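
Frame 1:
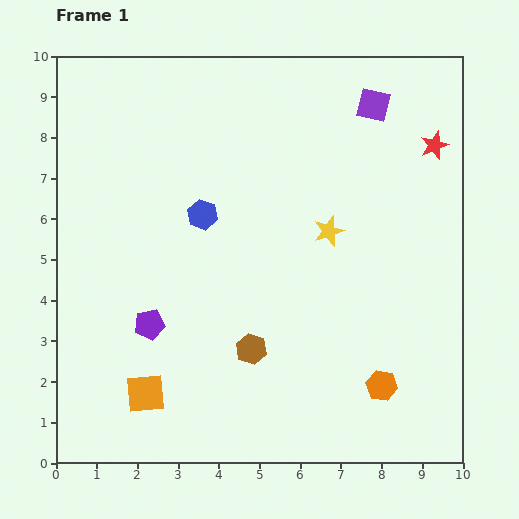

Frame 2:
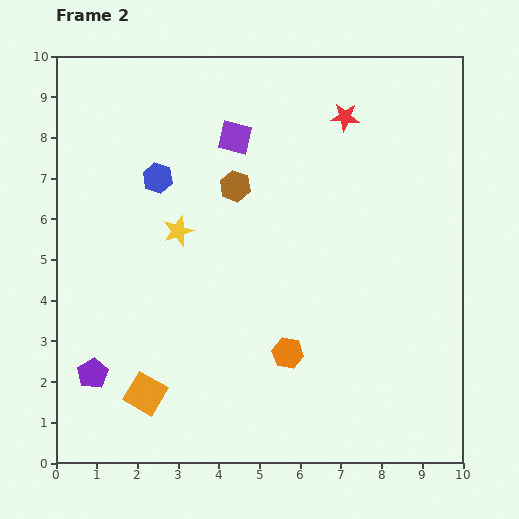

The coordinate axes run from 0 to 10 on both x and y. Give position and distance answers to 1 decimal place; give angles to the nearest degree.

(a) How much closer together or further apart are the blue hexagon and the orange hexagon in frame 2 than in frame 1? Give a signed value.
-0.7

Distance in frame 1: 6.1. Distance in frame 2: 5.4.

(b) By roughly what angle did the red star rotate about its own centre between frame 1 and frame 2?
25° clockwise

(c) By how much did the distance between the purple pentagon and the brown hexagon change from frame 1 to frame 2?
+3.2

Distance in frame 1: 2.6. Distance in frame 2: 5.8.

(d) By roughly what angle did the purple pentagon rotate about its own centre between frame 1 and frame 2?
20° counter-clockwise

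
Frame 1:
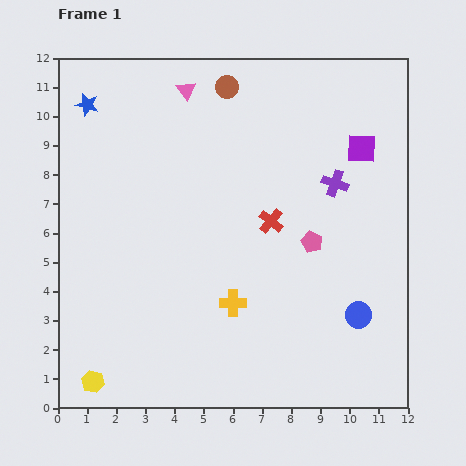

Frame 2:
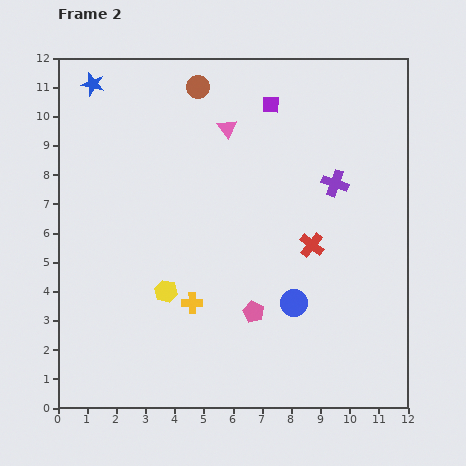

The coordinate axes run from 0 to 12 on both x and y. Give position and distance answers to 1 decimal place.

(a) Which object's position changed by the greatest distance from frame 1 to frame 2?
the yellow hexagon

(moved 4.0; next 3.4)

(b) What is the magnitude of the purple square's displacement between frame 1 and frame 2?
3.4

The purple square moved from (10.4, 8.9) to (7.3, 10.4), a distance of √(3.1² + 1.5²) ≈ 3.4.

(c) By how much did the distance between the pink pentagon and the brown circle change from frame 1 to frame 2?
+1.9

Distance in frame 1: 6.0. Distance in frame 2: 7.9.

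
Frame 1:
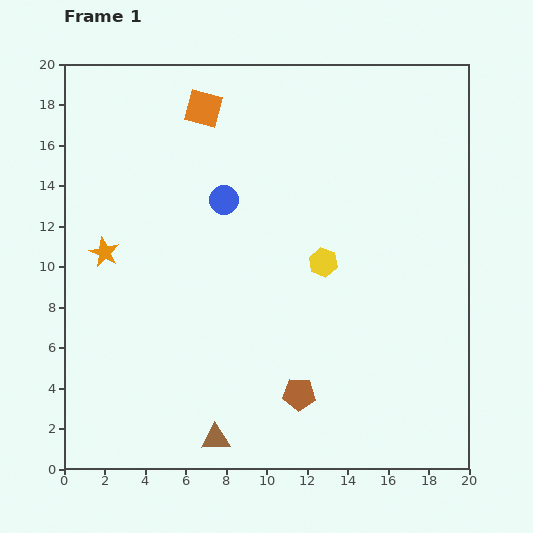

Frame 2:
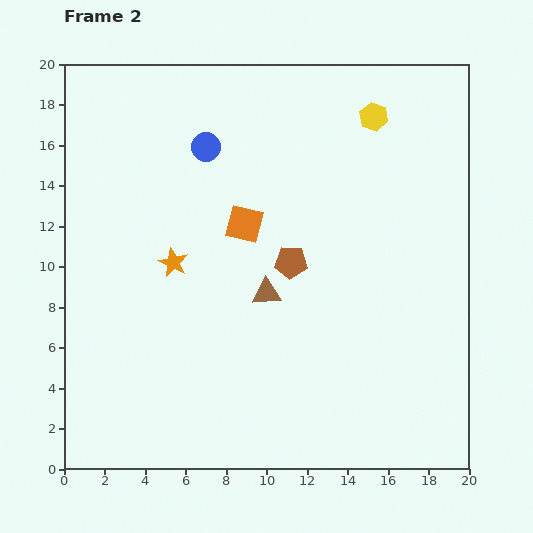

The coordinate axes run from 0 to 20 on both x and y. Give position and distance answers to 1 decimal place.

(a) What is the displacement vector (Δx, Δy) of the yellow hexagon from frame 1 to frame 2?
(2.5, 7.2)

The yellow hexagon was at (12.8, 10.2) in frame 1 and (15.3, 17.4) in frame 2.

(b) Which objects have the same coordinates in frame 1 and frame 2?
none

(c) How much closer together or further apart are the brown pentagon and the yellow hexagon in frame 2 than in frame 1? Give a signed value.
+1.7

Distance in frame 1: 6.6. Distance in frame 2: 8.3.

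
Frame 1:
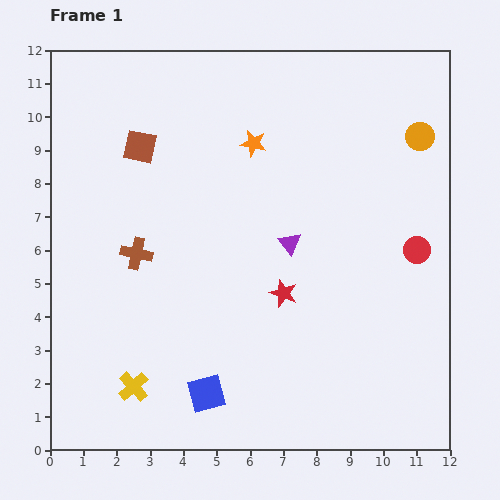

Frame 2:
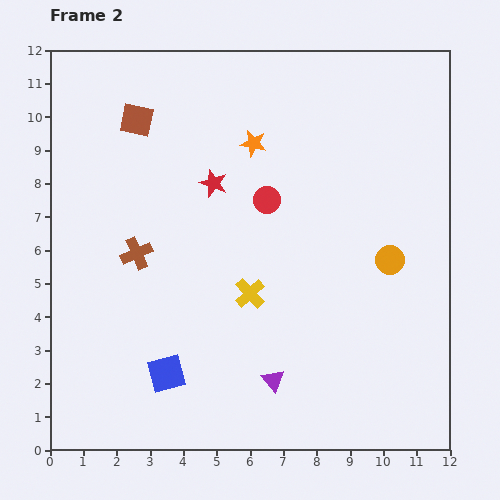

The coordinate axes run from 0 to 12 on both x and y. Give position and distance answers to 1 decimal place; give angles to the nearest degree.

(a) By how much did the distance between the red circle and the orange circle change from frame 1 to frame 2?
+0.7

Distance in frame 1: 3.4. Distance in frame 2: 4.1.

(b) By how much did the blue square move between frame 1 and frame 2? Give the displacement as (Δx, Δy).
(-1.2, 0.6)

The blue square was at (4.7, 1.7) in frame 1 and (3.5, 2.3) in frame 2.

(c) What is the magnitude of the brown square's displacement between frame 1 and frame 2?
0.8

The brown square moved from (2.7, 9.1) to (2.6, 9.9), a distance of √(0.1² + 0.8²) ≈ 0.8.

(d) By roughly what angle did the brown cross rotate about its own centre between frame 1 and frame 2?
36° counter-clockwise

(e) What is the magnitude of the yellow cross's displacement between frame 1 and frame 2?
4.5

The yellow cross moved from (2.5, 1.9) to (6.0, 4.7), a distance of √(3.5² + 2.8²) ≈ 4.5.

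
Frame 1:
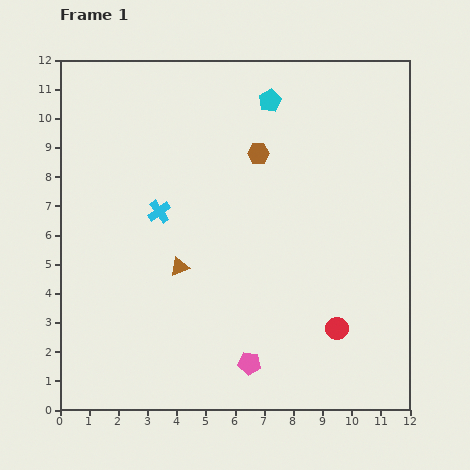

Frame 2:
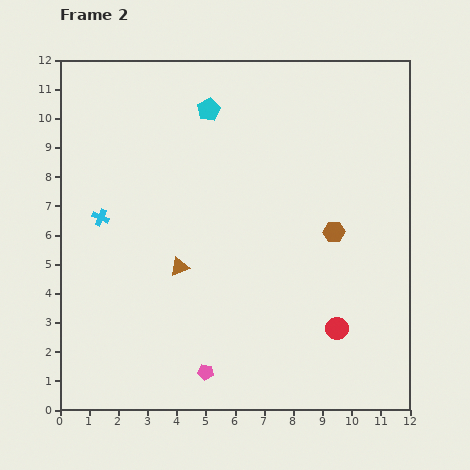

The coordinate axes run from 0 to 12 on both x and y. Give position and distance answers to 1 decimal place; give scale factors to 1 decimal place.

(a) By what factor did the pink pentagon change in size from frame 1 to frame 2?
0.7×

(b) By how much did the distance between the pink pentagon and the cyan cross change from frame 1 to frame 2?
+0.3

Distance in frame 1: 6.1. Distance in frame 2: 6.4.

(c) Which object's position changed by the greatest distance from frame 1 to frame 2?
the brown hexagon

(moved 3.7; next 2.1)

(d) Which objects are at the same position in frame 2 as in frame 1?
the red circle, the brown triangle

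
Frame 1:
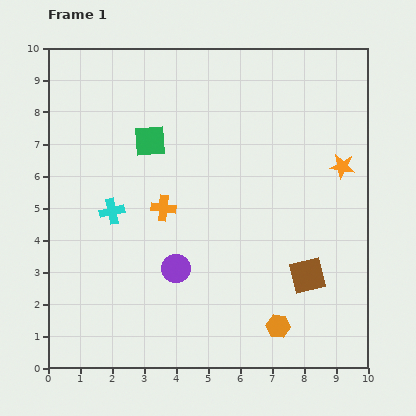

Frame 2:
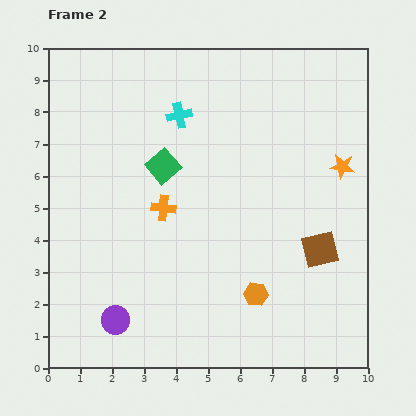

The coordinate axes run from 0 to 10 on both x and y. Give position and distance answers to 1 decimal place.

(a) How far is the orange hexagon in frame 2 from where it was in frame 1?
1.2

The orange hexagon moved from (7.2, 1.3) to (6.5, 2.3), a distance of √(0.7² + 1.0²) ≈ 1.2.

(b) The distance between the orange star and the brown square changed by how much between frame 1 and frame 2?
-0.9

Distance in frame 1: 3.6. Distance in frame 2: 2.7.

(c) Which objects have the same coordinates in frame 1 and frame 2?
the orange cross, the orange star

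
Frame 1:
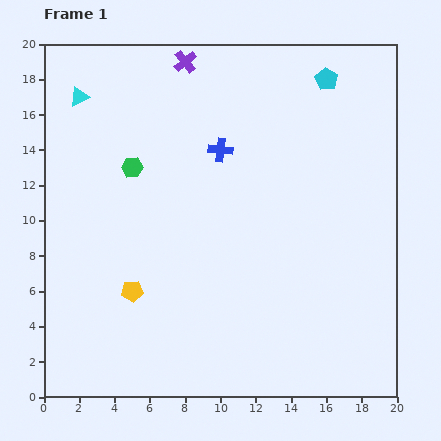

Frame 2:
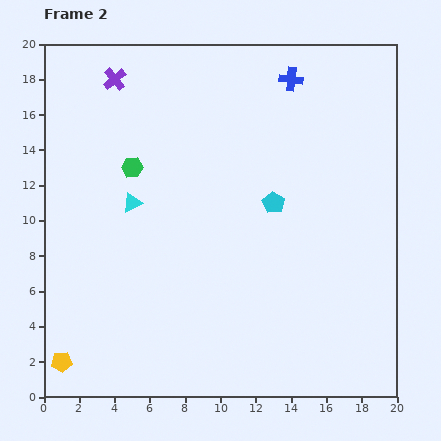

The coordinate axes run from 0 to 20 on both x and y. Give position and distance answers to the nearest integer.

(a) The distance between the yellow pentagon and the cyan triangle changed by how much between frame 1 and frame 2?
-1

Distance in frame 1: 11. Distance in frame 2: 10.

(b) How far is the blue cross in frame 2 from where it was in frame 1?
6

The blue cross moved from (10, 14) to (14, 18), a distance of √(4² + 4²) ≈ 6.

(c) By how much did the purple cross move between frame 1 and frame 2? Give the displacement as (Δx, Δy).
(-4, -1)

The purple cross was at (8, 19) in frame 1 and (4, 18) in frame 2.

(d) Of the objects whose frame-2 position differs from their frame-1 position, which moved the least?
the purple cross

(moved 4)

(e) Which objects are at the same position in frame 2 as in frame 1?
the green hexagon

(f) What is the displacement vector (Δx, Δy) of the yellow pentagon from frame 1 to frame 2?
(-4, -4)

The yellow pentagon was at (5, 6) in frame 1 and (1, 2) in frame 2.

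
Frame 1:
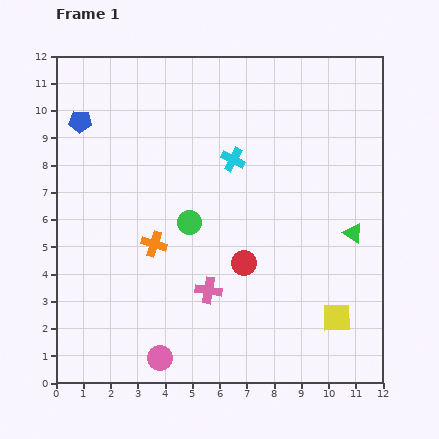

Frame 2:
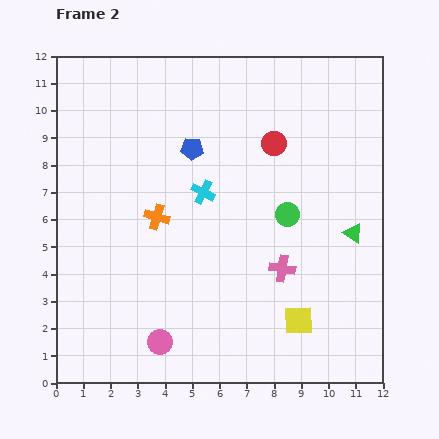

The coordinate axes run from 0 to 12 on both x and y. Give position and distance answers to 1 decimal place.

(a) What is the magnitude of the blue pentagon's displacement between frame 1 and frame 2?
4.2

The blue pentagon moved from (0.9, 9.6) to (5.0, 8.6), a distance of √(4.1² + 1.0²) ≈ 4.2.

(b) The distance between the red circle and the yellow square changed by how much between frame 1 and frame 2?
+2.7

Distance in frame 1: 3.9. Distance in frame 2: 6.6.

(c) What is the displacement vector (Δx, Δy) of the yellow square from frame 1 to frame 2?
(-1.4, -0.1)

The yellow square was at (10.3, 2.4) in frame 1 and (8.9, 2.3) in frame 2.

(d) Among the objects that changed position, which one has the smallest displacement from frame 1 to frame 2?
the pink circle

(moved 0.6)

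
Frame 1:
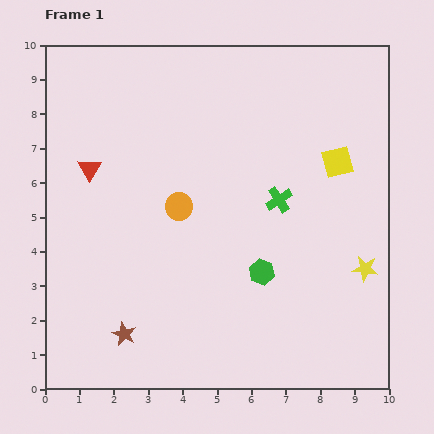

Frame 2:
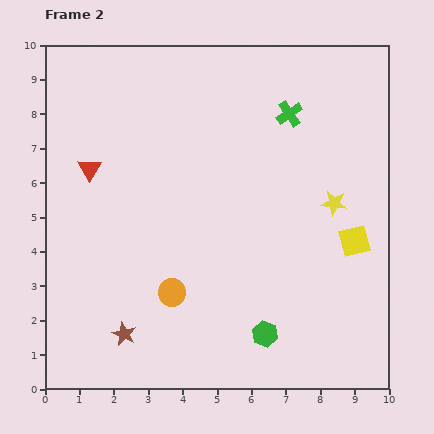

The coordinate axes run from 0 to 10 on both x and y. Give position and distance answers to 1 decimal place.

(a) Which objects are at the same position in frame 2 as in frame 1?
the brown star, the red triangle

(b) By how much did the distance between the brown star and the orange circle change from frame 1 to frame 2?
-2.2

Distance in frame 1: 4.0. Distance in frame 2: 1.8.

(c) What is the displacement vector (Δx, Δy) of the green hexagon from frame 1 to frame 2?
(0.1, -1.8)

The green hexagon was at (6.3, 3.4) in frame 1 and (6.4, 1.6) in frame 2.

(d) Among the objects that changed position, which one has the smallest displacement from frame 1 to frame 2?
the green hexagon

(moved 1.8)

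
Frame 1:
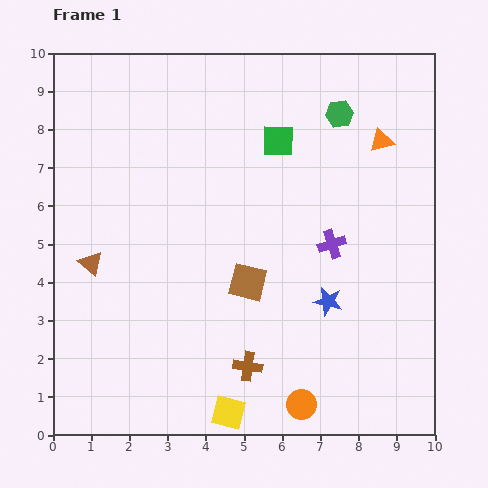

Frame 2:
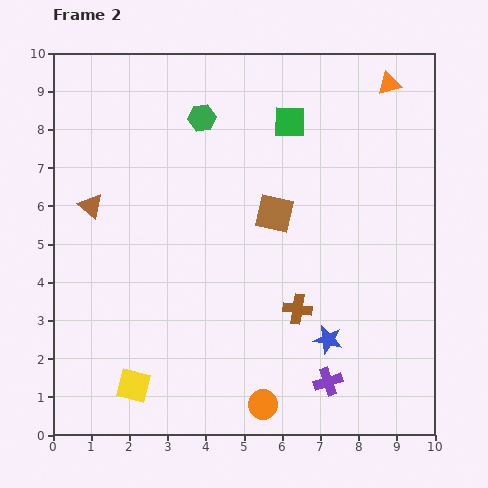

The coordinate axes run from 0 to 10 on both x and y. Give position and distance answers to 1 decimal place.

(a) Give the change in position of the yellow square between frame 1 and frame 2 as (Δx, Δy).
(-2.5, 0.7)

The yellow square was at (4.6, 0.6) in frame 1 and (2.1, 1.3) in frame 2.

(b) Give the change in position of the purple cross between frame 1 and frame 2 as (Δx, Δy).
(-0.1, -3.6)

The purple cross was at (7.3, 5.0) in frame 1 and (7.2, 1.4) in frame 2.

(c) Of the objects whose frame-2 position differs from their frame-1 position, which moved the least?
the green square

(moved 0.6)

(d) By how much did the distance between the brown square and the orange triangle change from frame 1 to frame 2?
-0.6

Distance in frame 1: 5.1. Distance in frame 2: 4.5.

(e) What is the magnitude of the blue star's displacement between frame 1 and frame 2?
1.0

The blue star moved from (7.2, 3.5) to (7.2, 2.5), a distance of √(0.0² + 1.0²) ≈ 1.0.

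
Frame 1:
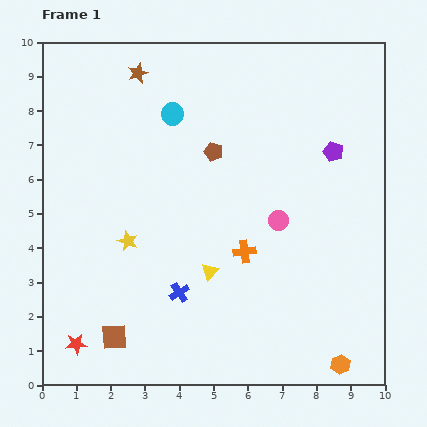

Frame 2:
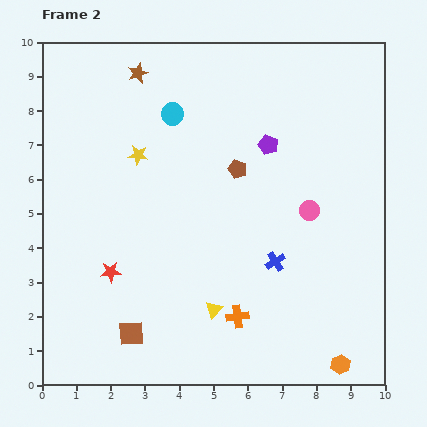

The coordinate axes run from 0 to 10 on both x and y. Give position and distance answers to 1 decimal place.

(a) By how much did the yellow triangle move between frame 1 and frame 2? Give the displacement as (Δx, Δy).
(0.1, -1.1)

The yellow triangle was at (4.9, 3.3) in frame 1 and (5.0, 2.2) in frame 2.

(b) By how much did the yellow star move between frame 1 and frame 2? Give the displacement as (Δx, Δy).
(0.3, 2.5)

The yellow star was at (2.5, 4.2) in frame 1 and (2.8, 6.7) in frame 2.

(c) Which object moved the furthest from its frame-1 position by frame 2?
the blue cross

(moved 2.9; next 2.5)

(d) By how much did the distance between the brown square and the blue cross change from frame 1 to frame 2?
+2.4

Distance in frame 1: 2.3. Distance in frame 2: 4.7.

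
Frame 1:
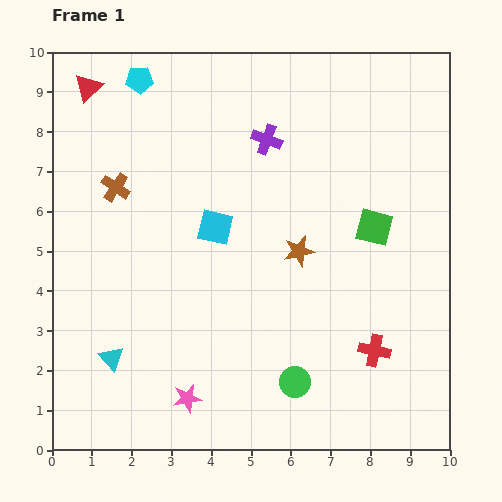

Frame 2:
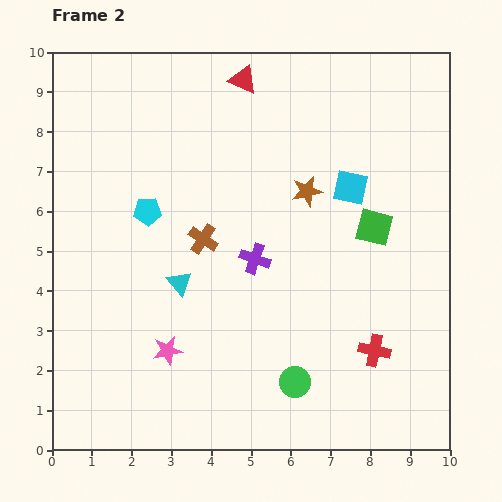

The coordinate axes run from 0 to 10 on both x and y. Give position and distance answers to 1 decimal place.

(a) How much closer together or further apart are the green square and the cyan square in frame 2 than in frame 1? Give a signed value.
-2.8

Distance in frame 1: 4.0. Distance in frame 2: 1.2.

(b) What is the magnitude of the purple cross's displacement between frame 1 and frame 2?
3.0

The purple cross moved from (5.4, 7.8) to (5.1, 4.8), a distance of √(0.3² + 3.0²) ≈ 3.0.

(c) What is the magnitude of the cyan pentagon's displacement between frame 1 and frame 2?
3.3

The cyan pentagon moved from (2.2, 9.3) to (2.4, 6.0), a distance of √(0.2² + 3.3²) ≈ 3.3.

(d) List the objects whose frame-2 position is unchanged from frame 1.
the red cross, the green circle, the green square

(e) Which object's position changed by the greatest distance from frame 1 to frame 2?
the red triangle

(moved 3.9; next 3.5)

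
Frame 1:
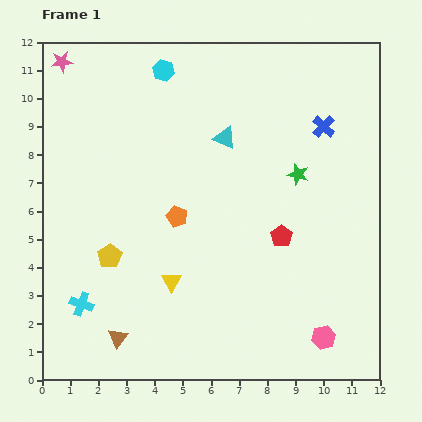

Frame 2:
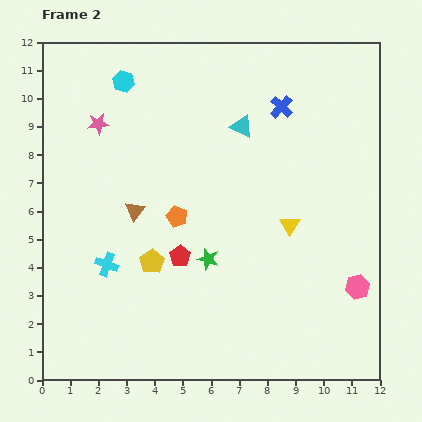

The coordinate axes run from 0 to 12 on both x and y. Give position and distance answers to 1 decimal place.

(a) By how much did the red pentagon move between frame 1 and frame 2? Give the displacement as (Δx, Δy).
(-3.6, -0.7)

The red pentagon was at (8.5, 5.1) in frame 1 and (4.9, 4.4) in frame 2.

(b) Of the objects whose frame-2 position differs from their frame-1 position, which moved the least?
the cyan triangle

(moved 0.7)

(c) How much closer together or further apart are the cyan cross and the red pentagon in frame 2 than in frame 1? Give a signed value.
-4.9

Distance in frame 1: 7.5. Distance in frame 2: 2.6.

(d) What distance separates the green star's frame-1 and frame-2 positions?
4.4

The green star moved from (9.1, 7.3) to (5.9, 4.3), a distance of √(3.2² + 3.0²) ≈ 4.4.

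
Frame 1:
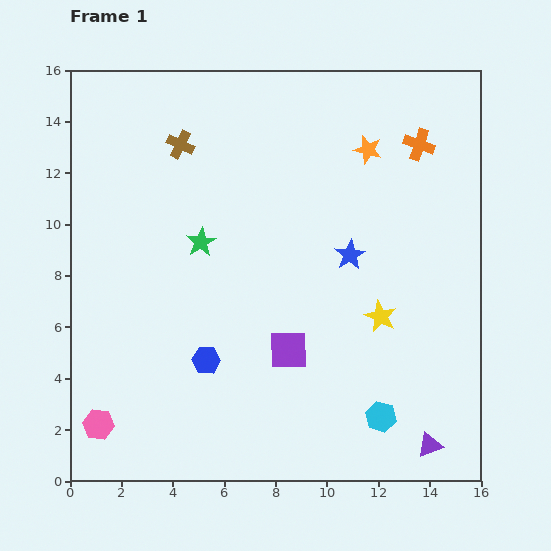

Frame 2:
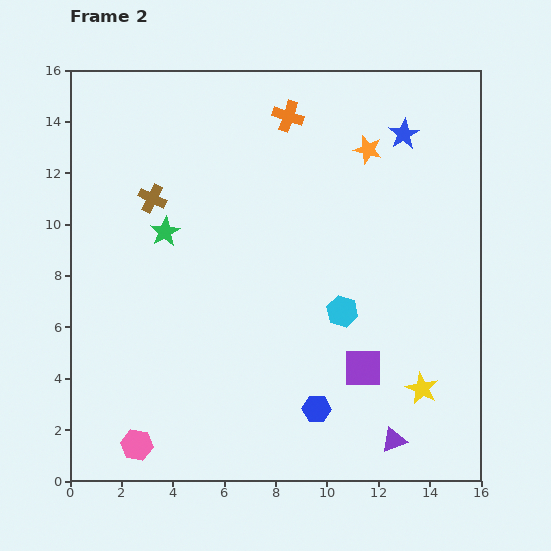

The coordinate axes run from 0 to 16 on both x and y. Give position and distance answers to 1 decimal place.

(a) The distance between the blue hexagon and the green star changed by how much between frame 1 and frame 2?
+4.5

Distance in frame 1: 4.6. Distance in frame 2: 9.1.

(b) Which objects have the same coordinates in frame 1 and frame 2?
the orange star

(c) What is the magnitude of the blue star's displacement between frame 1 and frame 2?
5.1

The blue star moved from (10.9, 8.8) to (13.0, 13.5), a distance of √(2.1² + 4.7²) ≈ 5.1.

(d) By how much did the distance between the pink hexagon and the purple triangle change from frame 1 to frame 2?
-2.9

Distance in frame 1: 12.9. Distance in frame 2: 10.0.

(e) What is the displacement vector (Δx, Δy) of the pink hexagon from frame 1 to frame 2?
(1.5, -0.8)

The pink hexagon was at (1.1, 2.2) in frame 1 and (2.6, 1.4) in frame 2.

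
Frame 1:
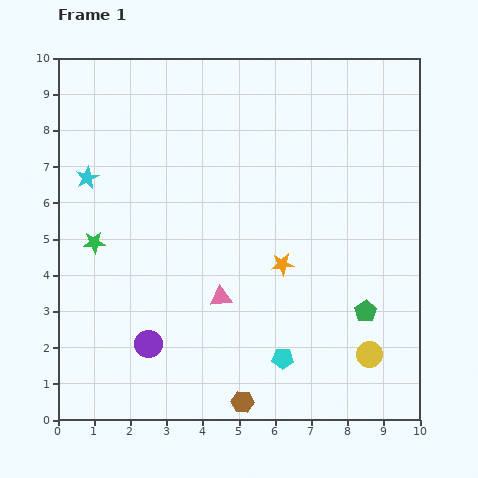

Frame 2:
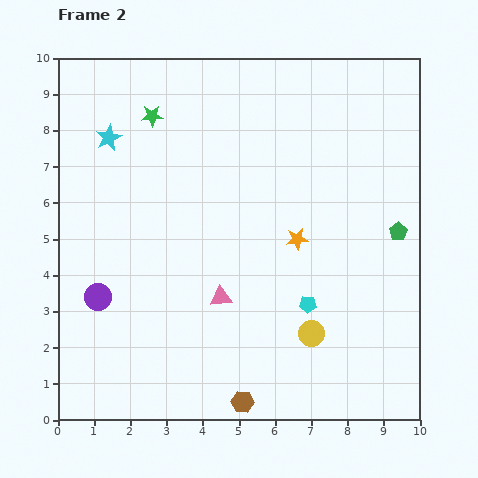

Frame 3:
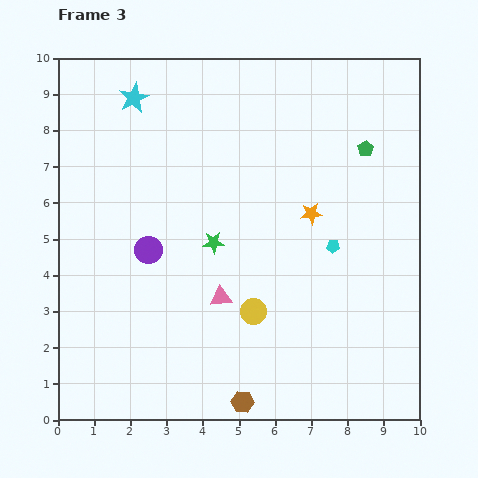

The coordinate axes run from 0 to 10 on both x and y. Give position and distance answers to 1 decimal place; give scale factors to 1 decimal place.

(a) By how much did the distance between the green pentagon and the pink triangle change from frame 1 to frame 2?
+1.2

Distance in frame 1: 4.0. Distance in frame 2: 5.2.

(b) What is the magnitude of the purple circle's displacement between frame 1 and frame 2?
1.9

The purple circle moved from (2.5, 2.1) to (1.1, 3.4), a distance of √(1.4² + 1.3²) ≈ 1.9.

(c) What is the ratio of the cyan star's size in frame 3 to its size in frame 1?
1.3×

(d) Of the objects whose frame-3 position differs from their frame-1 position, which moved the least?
the orange star

(moved 1.6)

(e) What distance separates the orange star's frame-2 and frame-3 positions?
0.8

The orange star moved from (6.6, 5.0) to (7.0, 5.7), a distance of √(0.4² + 0.7²) ≈ 0.8.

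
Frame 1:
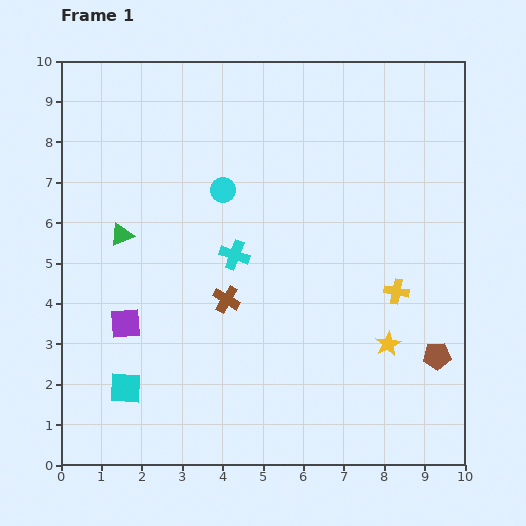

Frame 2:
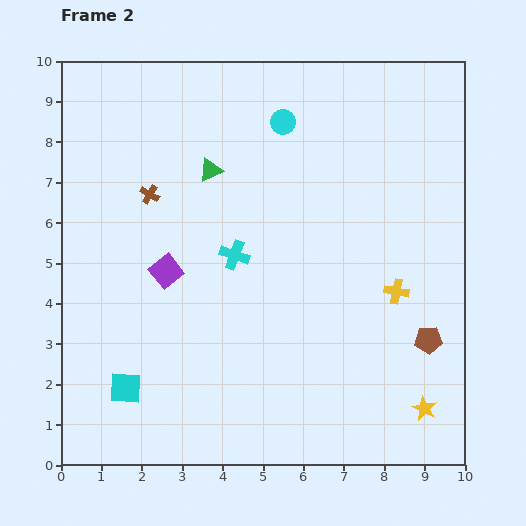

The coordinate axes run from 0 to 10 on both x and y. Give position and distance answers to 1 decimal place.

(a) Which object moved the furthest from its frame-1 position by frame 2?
the brown cross

(moved 3.2; next 2.7)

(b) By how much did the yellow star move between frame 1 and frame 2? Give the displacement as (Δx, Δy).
(0.9, -1.6)

The yellow star was at (8.1, 3.0) in frame 1 and (9.0, 1.4) in frame 2.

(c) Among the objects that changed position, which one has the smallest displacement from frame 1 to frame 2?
the brown pentagon

(moved 0.4)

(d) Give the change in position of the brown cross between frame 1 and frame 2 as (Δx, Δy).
(-1.9, 2.6)

The brown cross was at (4.1, 4.1) in frame 1 and (2.2, 6.7) in frame 2.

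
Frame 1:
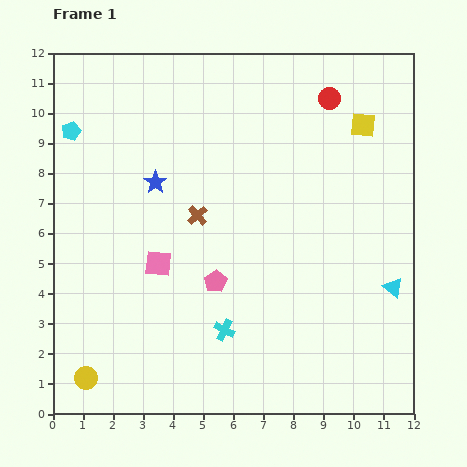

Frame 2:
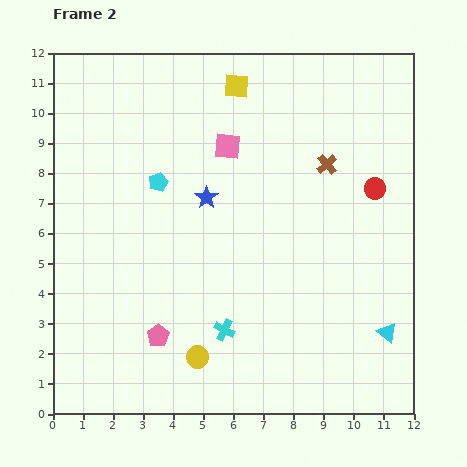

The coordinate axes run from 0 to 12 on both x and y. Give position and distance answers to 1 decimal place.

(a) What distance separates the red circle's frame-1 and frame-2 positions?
3.4

The red circle moved from (9.2, 10.5) to (10.7, 7.5), a distance of √(1.5² + 3.0²) ≈ 3.4.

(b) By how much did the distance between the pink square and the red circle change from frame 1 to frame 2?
-2.8

Distance in frame 1: 7.9. Distance in frame 2: 5.1.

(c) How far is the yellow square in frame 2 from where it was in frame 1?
4.4

The yellow square moved from (10.3, 9.6) to (6.1, 10.9), a distance of √(4.2² + 1.3²) ≈ 4.4.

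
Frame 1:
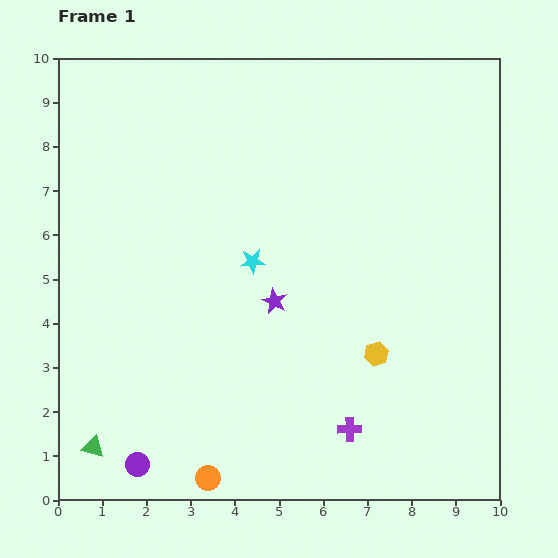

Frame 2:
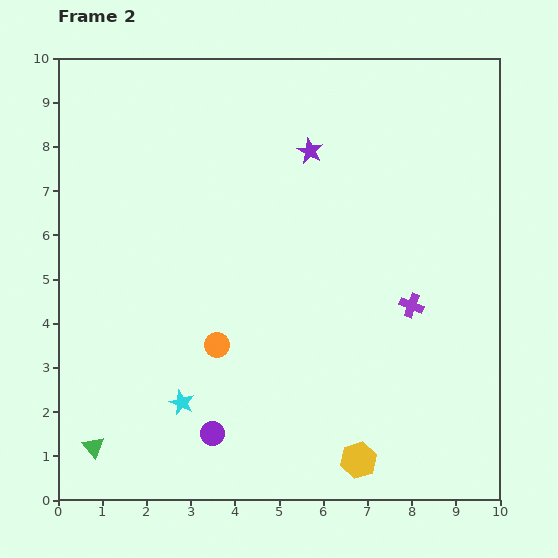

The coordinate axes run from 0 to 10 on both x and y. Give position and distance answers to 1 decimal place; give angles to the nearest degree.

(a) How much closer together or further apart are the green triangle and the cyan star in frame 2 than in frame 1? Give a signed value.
-3.3

Distance in frame 1: 5.5. Distance in frame 2: 2.2.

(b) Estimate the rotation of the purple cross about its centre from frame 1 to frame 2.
20° clockwise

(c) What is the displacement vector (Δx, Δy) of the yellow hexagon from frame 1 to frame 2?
(-0.4, -2.4)

The yellow hexagon was at (7.2, 3.3) in frame 1 and (6.8, 0.9) in frame 2.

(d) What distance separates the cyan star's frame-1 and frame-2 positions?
3.6

The cyan star moved from (4.4, 5.4) to (2.8, 2.2), a distance of √(1.6² + 3.2²) ≈ 3.6.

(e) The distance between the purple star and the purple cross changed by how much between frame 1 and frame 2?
+0.8

Distance in frame 1: 3.4. Distance in frame 2: 4.2.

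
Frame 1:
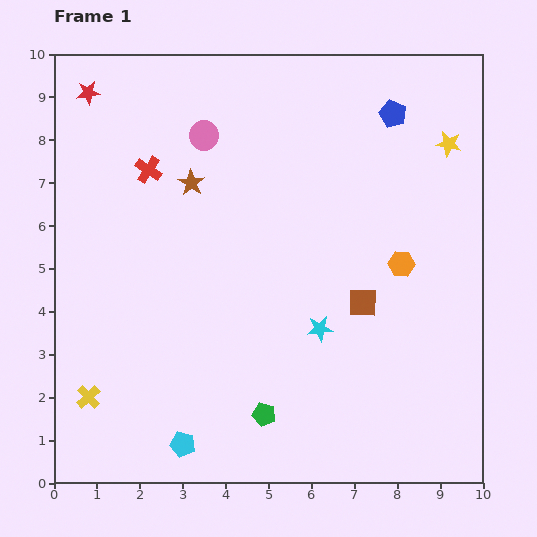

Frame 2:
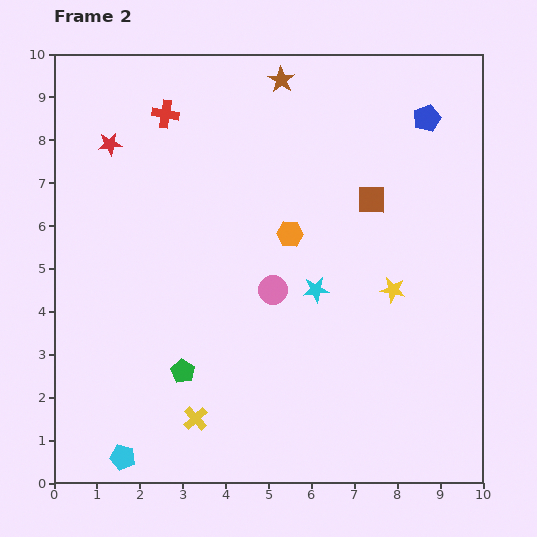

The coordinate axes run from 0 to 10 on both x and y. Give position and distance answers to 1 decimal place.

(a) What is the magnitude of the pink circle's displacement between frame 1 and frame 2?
3.9

The pink circle moved from (3.5, 8.1) to (5.1, 4.5), a distance of √(1.6² + 3.6²) ≈ 3.9.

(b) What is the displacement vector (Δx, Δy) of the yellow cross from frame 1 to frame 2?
(2.5, -0.5)

The yellow cross was at (0.8, 2.0) in frame 1 and (3.3, 1.5) in frame 2.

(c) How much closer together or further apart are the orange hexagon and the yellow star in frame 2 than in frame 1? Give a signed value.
-0.3

Distance in frame 1: 3.0. Distance in frame 2: 2.7.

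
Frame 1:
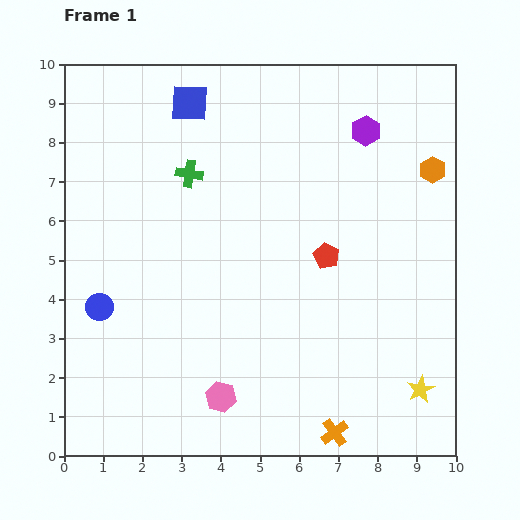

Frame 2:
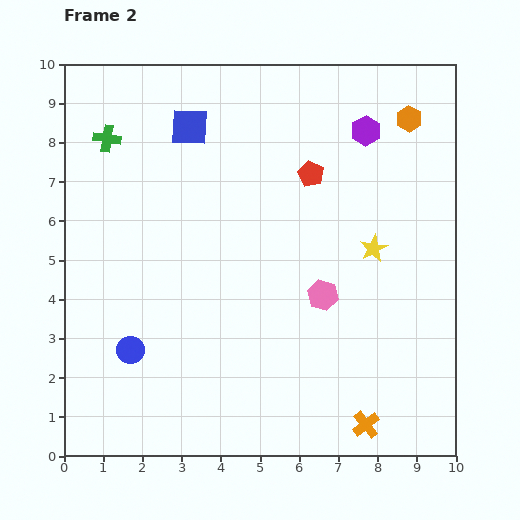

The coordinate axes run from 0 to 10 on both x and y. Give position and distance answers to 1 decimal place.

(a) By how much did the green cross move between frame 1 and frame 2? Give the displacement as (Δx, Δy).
(-2.1, 0.9)

The green cross was at (3.2, 7.2) in frame 1 and (1.1, 8.1) in frame 2.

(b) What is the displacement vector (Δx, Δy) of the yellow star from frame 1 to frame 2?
(-1.2, 3.6)

The yellow star was at (9.1, 1.7) in frame 1 and (7.9, 5.3) in frame 2.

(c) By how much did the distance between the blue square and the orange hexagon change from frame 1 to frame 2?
-0.8

Distance in frame 1: 6.4. Distance in frame 2: 5.6.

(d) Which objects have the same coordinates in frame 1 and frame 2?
the purple hexagon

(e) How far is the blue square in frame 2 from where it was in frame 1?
0.6

The blue square moved from (3.2, 9.0) to (3.2, 8.4), a distance of √(0.0² + 0.6²) ≈ 0.6.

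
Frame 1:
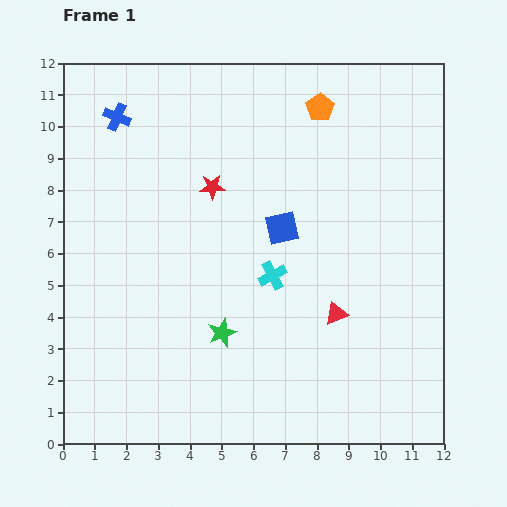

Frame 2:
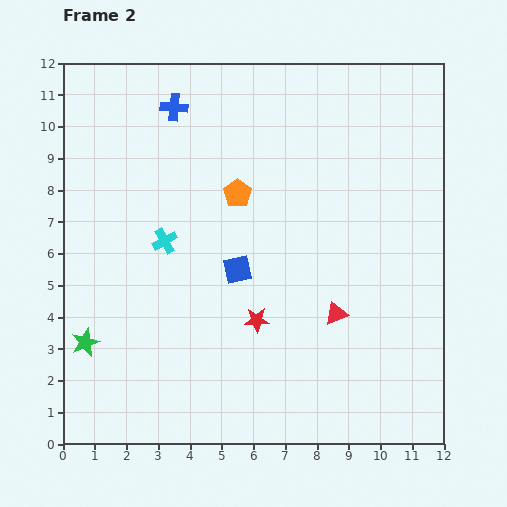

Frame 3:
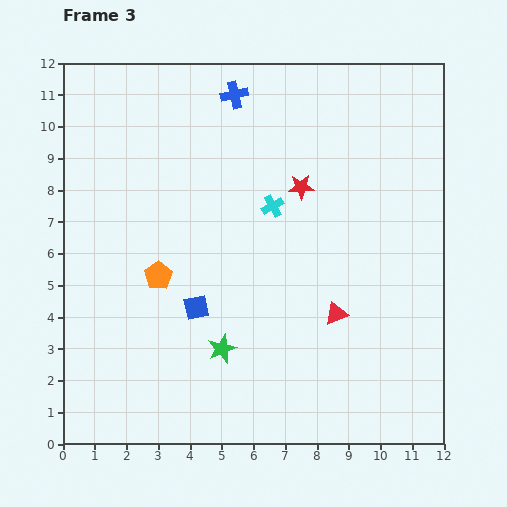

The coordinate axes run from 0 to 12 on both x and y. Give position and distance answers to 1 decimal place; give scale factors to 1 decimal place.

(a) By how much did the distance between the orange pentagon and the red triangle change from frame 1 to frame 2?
-1.6

Distance in frame 1: 6.5. Distance in frame 2: 4.9.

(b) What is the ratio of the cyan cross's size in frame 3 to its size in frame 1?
0.8×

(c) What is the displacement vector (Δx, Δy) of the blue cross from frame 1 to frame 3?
(3.7, 0.7)

The blue cross was at (1.7, 10.3) in frame 1 and (5.4, 11.0) in frame 3.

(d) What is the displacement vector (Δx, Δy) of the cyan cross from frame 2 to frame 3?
(3.4, 1.1)

The cyan cross was at (3.2, 6.4) in frame 2 and (6.6, 7.5) in frame 3.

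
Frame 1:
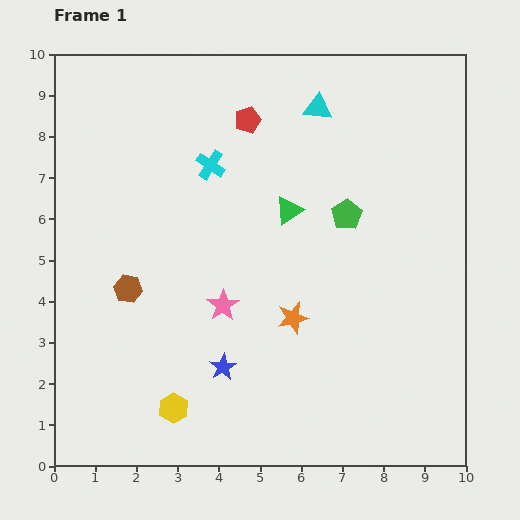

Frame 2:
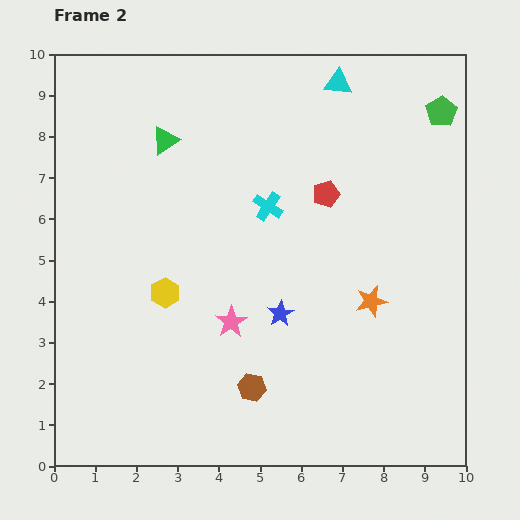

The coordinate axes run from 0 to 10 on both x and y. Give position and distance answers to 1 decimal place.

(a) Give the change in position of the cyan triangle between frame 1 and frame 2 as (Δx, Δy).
(0.5, 0.6)

The cyan triangle was at (6.4, 8.7) in frame 1 and (6.9, 9.3) in frame 2.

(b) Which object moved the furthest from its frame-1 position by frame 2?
the brown hexagon

(moved 3.8; next 3.4)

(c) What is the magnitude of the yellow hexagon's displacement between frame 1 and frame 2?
2.8

The yellow hexagon moved from (2.9, 1.4) to (2.7, 4.2), a distance of √(0.2² + 2.8²) ≈ 2.8.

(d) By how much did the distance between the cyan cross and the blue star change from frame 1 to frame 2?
-2.3

Distance in frame 1: 4.9. Distance in frame 2: 2.6.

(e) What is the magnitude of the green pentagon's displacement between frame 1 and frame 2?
3.4

The green pentagon moved from (7.1, 6.1) to (9.4, 8.6), a distance of √(2.3² + 2.5²) ≈ 3.4.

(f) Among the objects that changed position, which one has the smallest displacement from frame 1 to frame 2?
the pink star

(moved 0.4)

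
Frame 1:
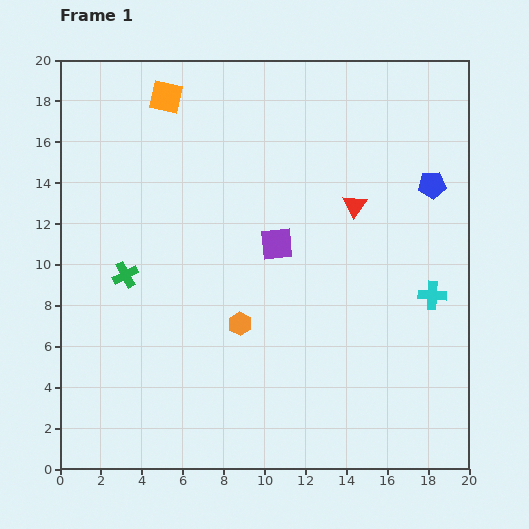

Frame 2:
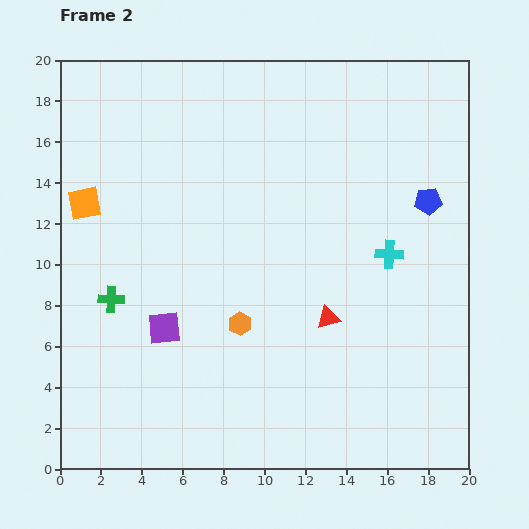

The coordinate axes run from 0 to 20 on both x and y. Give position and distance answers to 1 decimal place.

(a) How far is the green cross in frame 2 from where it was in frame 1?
1.4

The green cross moved from (3.2, 9.5) to (2.5, 8.3), a distance of √(0.7² + 1.2²) ≈ 1.4.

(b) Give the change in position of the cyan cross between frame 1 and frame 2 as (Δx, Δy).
(-2.1, 2.0)

The cyan cross was at (18.2, 8.5) in frame 1 and (16.1, 10.5) in frame 2.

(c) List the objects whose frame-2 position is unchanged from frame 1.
the orange hexagon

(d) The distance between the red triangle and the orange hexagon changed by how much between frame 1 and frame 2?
-3.8

Distance in frame 1: 8.1. Distance in frame 2: 4.3.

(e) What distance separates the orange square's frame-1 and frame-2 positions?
6.6

The orange square moved from (5.2, 18.2) to (1.2, 13.0), a distance of √(4.0² + 5.2²) ≈ 6.6.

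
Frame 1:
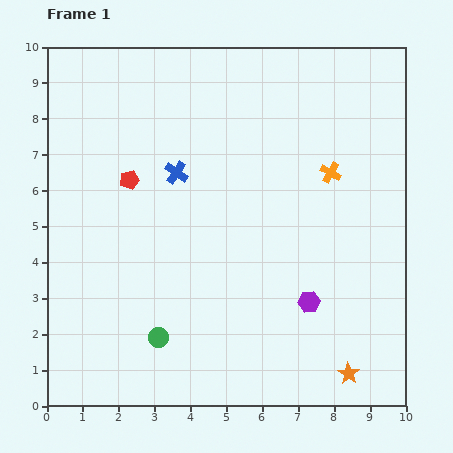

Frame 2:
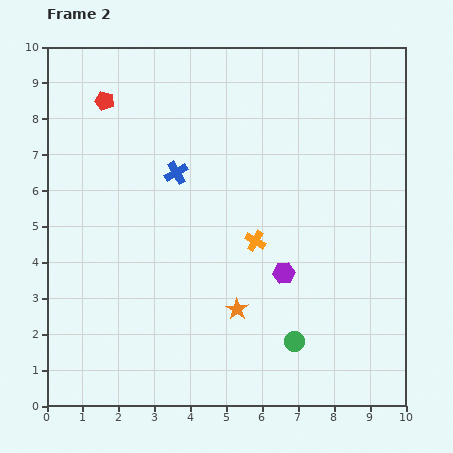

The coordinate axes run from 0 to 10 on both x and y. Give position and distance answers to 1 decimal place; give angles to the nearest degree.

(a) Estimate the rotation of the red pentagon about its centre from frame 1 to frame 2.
31° clockwise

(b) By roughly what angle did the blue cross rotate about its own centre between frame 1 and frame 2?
26° clockwise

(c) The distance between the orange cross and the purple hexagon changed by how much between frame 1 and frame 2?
-2.4

Distance in frame 1: 3.6. Distance in frame 2: 1.2.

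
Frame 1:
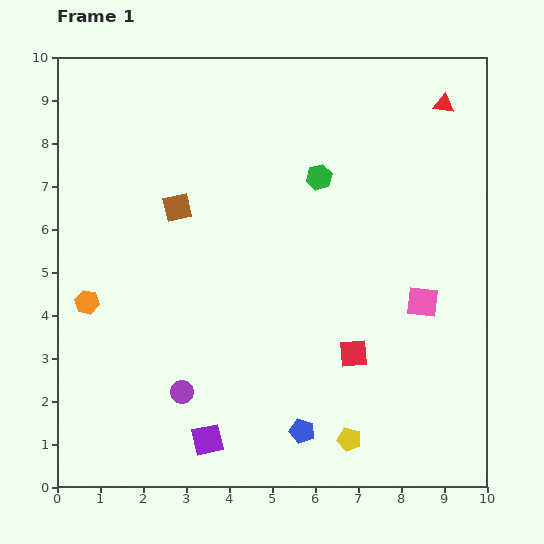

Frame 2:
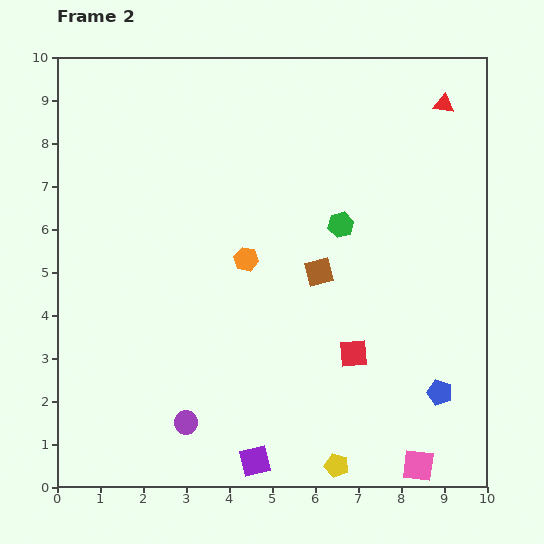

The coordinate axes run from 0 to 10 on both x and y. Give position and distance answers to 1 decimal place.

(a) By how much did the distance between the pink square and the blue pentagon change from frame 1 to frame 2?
-2.3

Distance in frame 1: 4.1. Distance in frame 2: 1.8.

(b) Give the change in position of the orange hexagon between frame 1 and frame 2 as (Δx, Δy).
(3.7, 1.0)

The orange hexagon was at (0.7, 4.3) in frame 1 and (4.4, 5.3) in frame 2.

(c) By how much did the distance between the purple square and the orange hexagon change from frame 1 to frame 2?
+0.4

Distance in frame 1: 4.3. Distance in frame 2: 4.7.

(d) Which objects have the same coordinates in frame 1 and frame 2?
the red triangle, the red square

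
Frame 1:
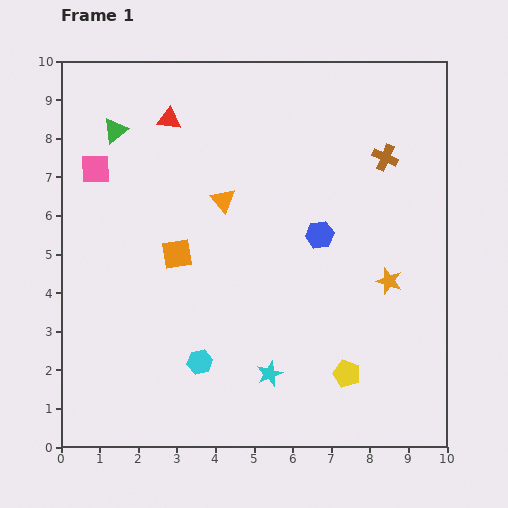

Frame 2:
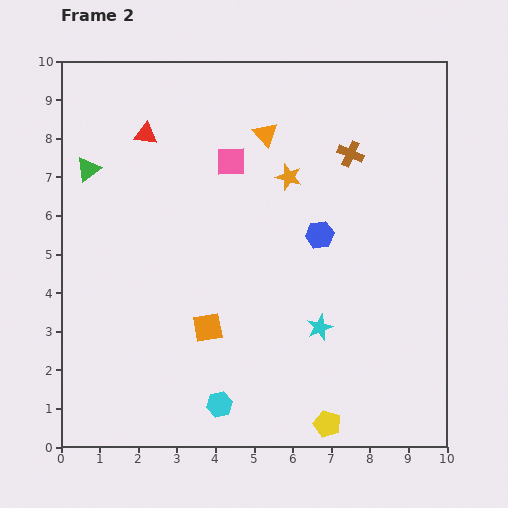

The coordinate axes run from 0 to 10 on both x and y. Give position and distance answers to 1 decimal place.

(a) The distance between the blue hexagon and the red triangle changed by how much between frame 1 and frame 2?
+0.3

Distance in frame 1: 4.9. Distance in frame 2: 5.2.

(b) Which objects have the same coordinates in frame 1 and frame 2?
the blue hexagon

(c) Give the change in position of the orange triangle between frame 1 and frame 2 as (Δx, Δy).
(1.1, 1.7)

The orange triangle was at (4.2, 6.4) in frame 1 and (5.3, 8.1) in frame 2.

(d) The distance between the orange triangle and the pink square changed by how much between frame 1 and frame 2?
-2.3

Distance in frame 1: 3.4. Distance in frame 2: 1.1.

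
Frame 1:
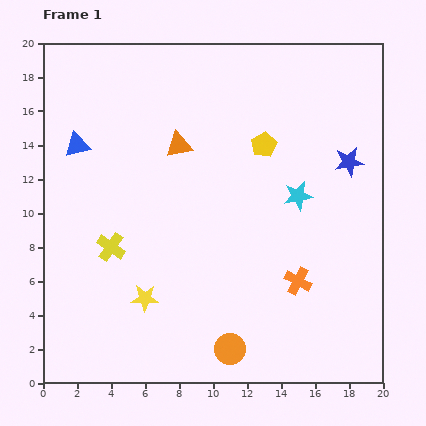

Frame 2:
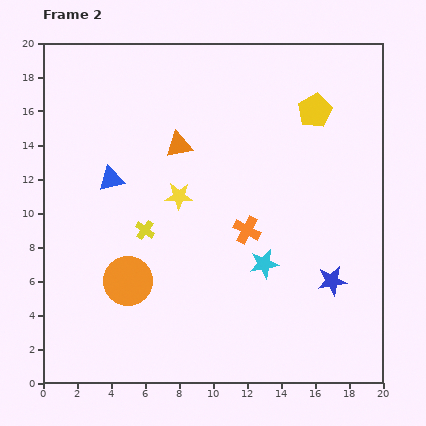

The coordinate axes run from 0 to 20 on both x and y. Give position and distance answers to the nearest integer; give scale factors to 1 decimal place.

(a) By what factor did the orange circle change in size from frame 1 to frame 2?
1.5×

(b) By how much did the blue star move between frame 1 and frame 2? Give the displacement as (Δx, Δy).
(-1, -7)

The blue star was at (18, 13) in frame 1 and (17, 6) in frame 2.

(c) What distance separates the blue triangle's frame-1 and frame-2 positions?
3

The blue triangle moved from (2, 14) to (4, 12), a distance of √(2² + 2²) ≈ 3.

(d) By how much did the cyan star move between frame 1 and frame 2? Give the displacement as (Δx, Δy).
(-2, -4)

The cyan star was at (15, 11) in frame 1 and (13, 7) in frame 2.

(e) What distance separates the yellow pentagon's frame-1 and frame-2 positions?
4

The yellow pentagon moved from (13, 14) to (16, 16), a distance of √(3² + 2²) ≈ 4.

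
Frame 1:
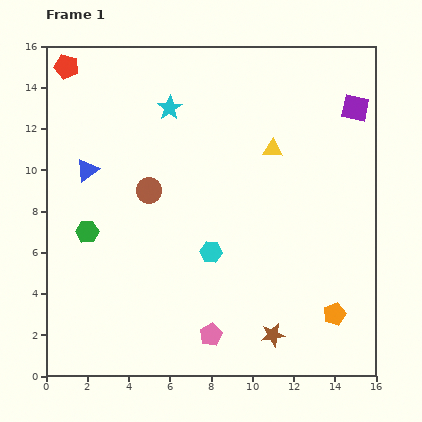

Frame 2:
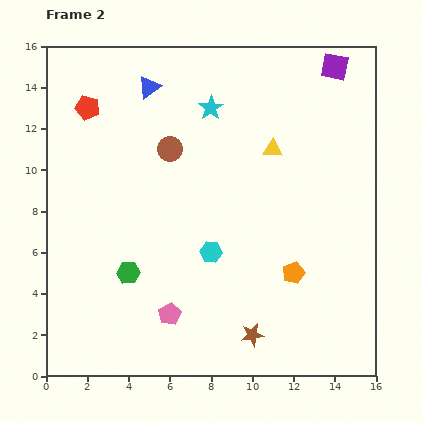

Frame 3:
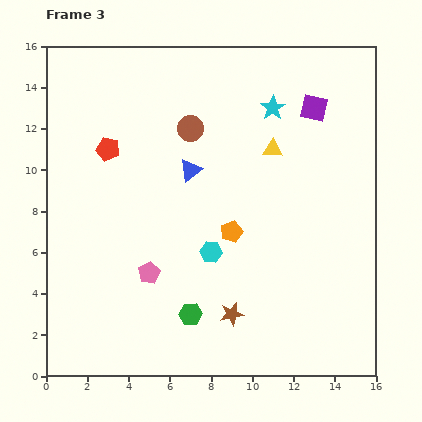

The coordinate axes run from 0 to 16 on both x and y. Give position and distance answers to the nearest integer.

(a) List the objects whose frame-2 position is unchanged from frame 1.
the cyan hexagon, the yellow triangle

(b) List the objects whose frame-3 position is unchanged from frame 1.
the cyan hexagon, the yellow triangle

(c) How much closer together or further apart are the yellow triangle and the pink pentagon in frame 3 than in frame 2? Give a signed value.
-1

Distance in frame 2: 9. Distance in frame 3: 8.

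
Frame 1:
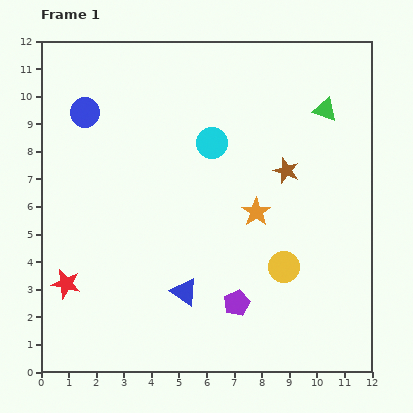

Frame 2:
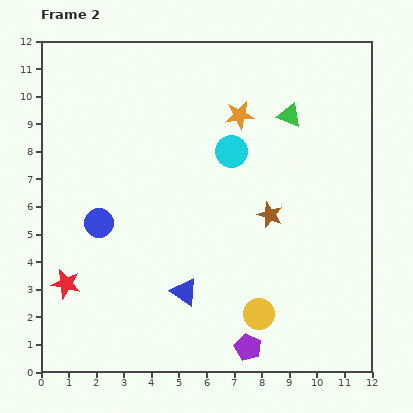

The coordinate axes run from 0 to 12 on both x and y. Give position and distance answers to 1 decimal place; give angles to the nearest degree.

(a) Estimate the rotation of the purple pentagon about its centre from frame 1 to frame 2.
22° counter-clockwise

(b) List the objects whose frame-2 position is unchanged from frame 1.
the red star, the blue triangle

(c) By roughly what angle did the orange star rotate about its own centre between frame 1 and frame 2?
27° clockwise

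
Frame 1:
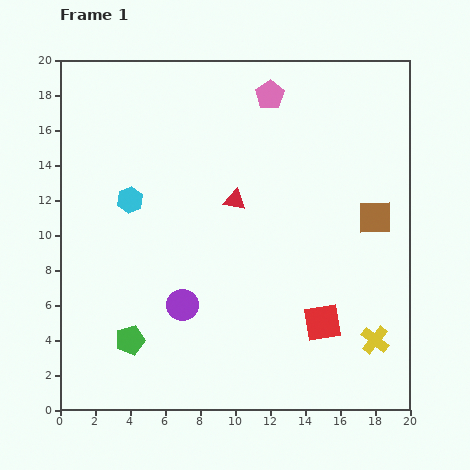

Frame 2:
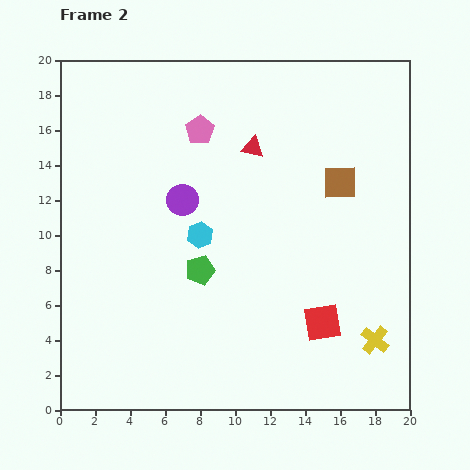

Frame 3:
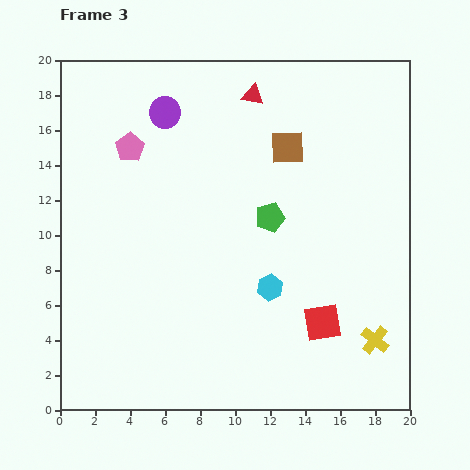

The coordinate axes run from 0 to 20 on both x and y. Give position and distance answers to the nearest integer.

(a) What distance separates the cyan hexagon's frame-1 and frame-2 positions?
4

The cyan hexagon moved from (4, 12) to (8, 10), a distance of √(4² + 2²) ≈ 4.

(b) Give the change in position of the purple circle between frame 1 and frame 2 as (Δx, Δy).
(0, 6)

The purple circle was at (7, 6) in frame 1 and (7, 12) in frame 2.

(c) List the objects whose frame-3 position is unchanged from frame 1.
the yellow cross, the red square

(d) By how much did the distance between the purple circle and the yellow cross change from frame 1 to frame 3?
+7

Distance in frame 1: 11. Distance in frame 3: 18.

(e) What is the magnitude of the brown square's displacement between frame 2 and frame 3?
4

The brown square moved from (16, 13) to (13, 15), a distance of √(3² + 2²) ≈ 4.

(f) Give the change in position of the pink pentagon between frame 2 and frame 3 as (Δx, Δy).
(-4, -1)

The pink pentagon was at (8, 16) in frame 2 and (4, 15) in frame 3.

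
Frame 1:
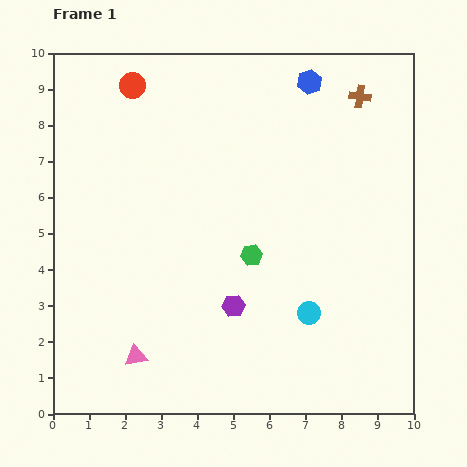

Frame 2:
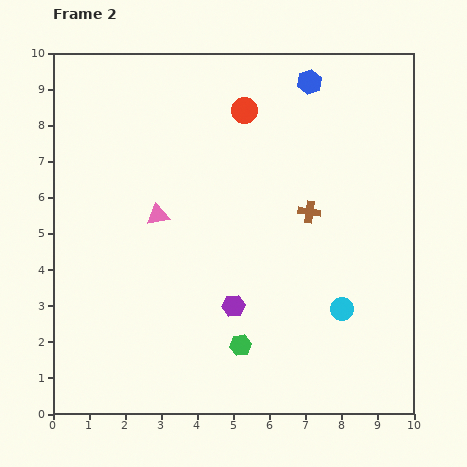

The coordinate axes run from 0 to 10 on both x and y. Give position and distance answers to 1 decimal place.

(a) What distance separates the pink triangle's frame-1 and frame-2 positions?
3.9

The pink triangle moved from (2.3, 1.6) to (2.9, 5.5), a distance of √(0.6² + 3.9²) ≈ 3.9.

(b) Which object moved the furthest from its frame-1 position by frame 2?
the pink triangle

(moved 3.9; next 3.5)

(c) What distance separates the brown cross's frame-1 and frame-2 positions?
3.5

The brown cross moved from (8.5, 8.8) to (7.1, 5.6), a distance of √(1.4² + 3.2²) ≈ 3.5.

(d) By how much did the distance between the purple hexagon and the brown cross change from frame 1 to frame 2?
-3.5

Distance in frame 1: 6.8. Distance in frame 2: 3.3.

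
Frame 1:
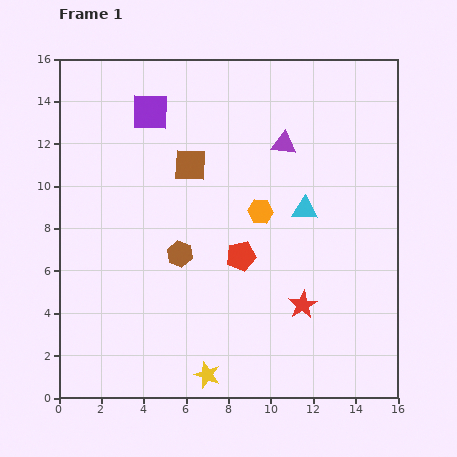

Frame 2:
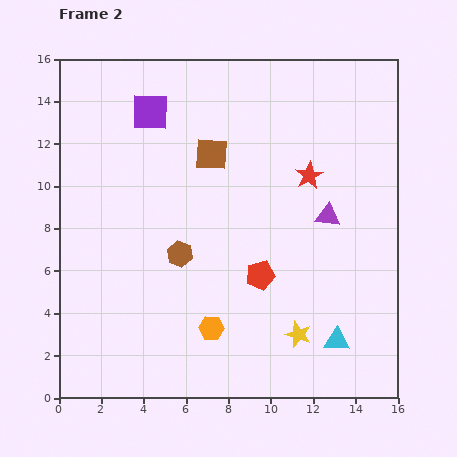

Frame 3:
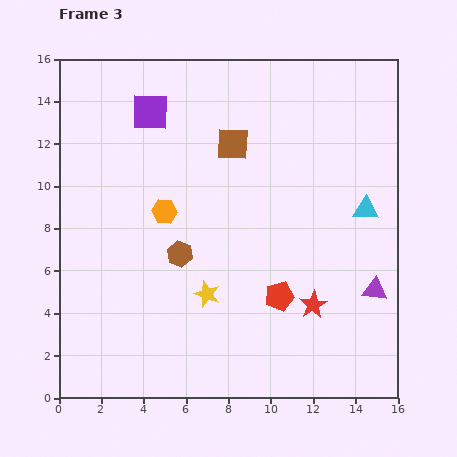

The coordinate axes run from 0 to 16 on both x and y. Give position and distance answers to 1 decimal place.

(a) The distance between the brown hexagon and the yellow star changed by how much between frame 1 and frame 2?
+1.0

Distance in frame 1: 5.8. Distance in frame 2: 6.8.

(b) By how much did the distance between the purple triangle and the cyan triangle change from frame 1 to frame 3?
+0.5

Distance in frame 1: 3.3. Distance in frame 3: 3.8.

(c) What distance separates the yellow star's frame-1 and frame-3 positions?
3.8

The yellow star moved from (7.0, 1.1) to (7.0, 4.9), a distance of √(0.0² + 3.8²) ≈ 3.8.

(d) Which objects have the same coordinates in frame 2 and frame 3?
the brown hexagon, the purple square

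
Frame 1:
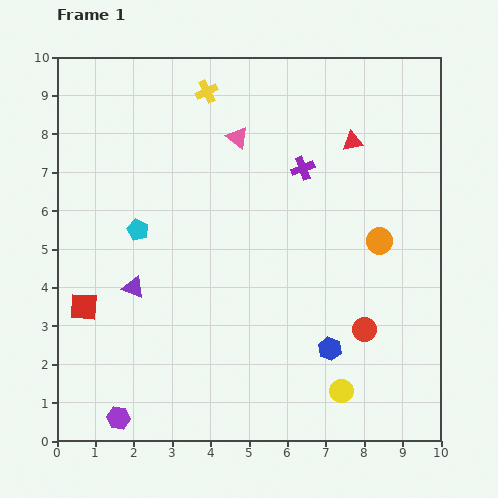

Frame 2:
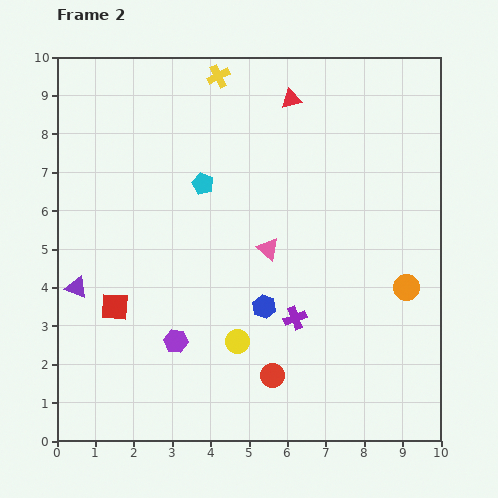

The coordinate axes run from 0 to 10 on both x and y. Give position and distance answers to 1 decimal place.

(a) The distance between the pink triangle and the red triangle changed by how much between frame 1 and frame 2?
+0.9

Distance in frame 1: 3.0. Distance in frame 2: 3.9.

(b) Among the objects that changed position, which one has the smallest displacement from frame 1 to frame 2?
the yellow cross

(moved 0.5)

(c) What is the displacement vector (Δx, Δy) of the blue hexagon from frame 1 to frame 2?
(-1.7, 1.1)

The blue hexagon was at (7.1, 2.4) in frame 1 and (5.4, 3.5) in frame 2.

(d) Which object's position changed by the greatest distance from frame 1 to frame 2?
the purple cross

(moved 3.9; next 3.0)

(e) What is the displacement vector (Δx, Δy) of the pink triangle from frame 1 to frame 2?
(0.8, -2.9)

The pink triangle was at (4.7, 7.9) in frame 1 and (5.5, 5.0) in frame 2.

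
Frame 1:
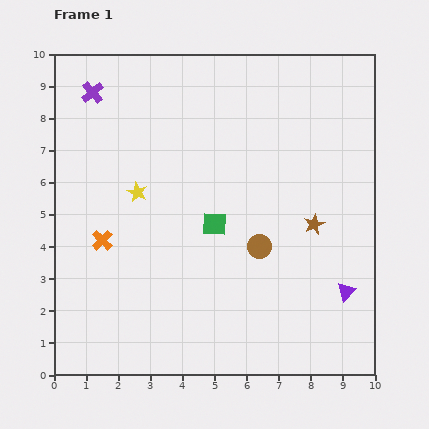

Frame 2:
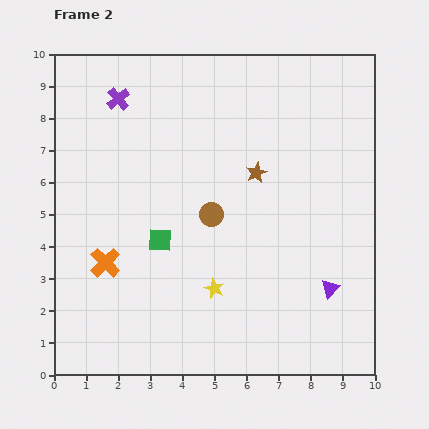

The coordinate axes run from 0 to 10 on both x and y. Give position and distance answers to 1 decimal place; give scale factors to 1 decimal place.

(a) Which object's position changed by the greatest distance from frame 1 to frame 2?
the yellow star

(moved 3.8; next 2.4)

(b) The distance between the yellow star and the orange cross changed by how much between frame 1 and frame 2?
+1.6

Distance in frame 1: 1.9. Distance in frame 2: 3.5.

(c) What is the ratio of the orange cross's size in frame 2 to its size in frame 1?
1.5×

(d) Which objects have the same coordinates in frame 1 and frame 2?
none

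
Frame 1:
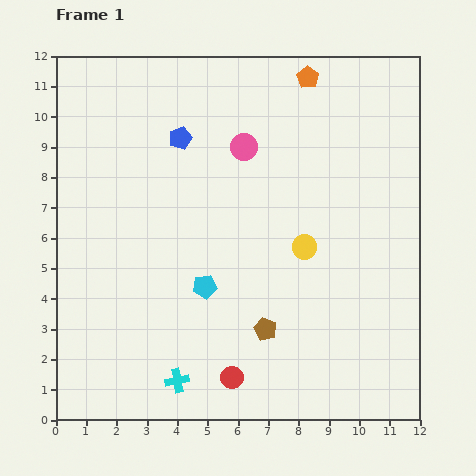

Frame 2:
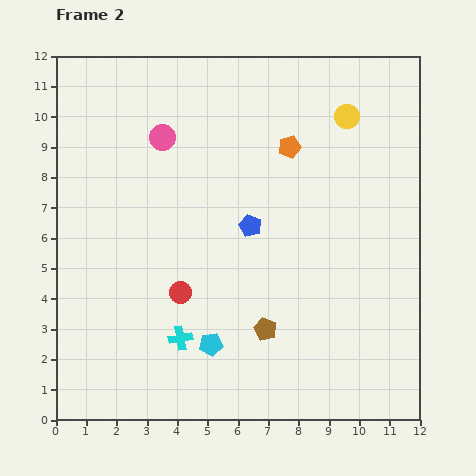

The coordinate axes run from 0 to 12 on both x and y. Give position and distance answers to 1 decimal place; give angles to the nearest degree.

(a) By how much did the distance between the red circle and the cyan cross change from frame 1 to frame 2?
-0.3

Distance in frame 1: 1.8. Distance in frame 2: 1.5.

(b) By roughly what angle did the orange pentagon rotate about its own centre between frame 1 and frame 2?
24° clockwise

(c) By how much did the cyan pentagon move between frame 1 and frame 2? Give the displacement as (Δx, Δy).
(0.2, -1.9)

The cyan pentagon was at (4.9, 4.4) in frame 1 and (5.1, 2.5) in frame 2.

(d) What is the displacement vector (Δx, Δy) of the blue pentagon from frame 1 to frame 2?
(2.3, -2.9)

The blue pentagon was at (4.1, 9.3) in frame 1 and (6.4, 6.4) in frame 2.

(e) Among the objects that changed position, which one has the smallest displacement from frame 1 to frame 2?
the cyan cross

(moved 1.4)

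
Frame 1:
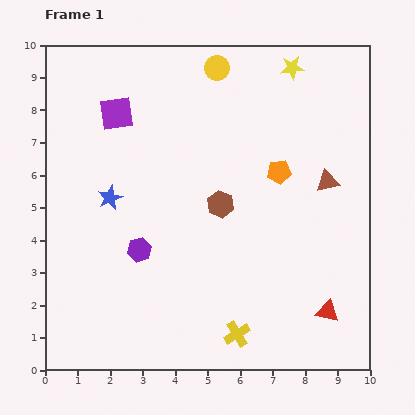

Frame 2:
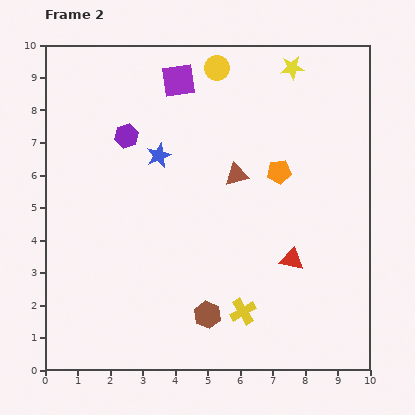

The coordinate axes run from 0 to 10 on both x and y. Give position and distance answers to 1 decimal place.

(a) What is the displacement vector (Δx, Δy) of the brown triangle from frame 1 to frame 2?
(-2.8, 0.2)

The brown triangle was at (8.7, 5.8) in frame 1 and (5.9, 6.0) in frame 2.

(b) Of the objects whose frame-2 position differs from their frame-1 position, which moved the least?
the yellow cross

(moved 0.7)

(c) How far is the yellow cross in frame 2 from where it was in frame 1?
0.7

The yellow cross moved from (5.9, 1.1) to (6.1, 1.8), a distance of √(0.2² + 0.7²) ≈ 0.7.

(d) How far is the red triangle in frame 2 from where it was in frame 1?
1.9

The red triangle moved from (8.7, 1.8) to (7.6, 3.4), a distance of √(1.1² + 1.6²) ≈ 1.9.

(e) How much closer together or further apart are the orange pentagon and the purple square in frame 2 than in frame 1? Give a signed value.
-1.1

Distance in frame 1: 5.3. Distance in frame 2: 4.2.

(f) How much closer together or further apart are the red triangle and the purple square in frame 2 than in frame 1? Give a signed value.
-2.4

Distance in frame 1: 8.9. Distance in frame 2: 6.5.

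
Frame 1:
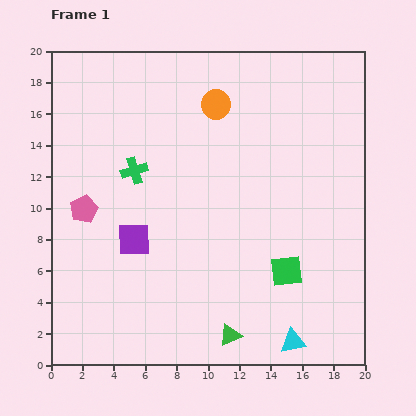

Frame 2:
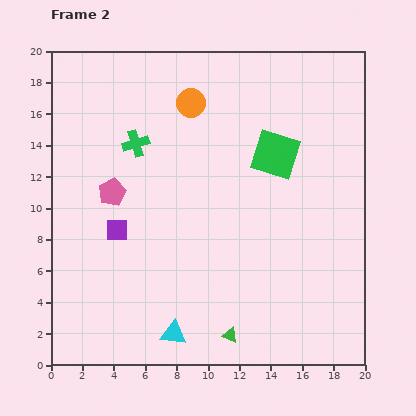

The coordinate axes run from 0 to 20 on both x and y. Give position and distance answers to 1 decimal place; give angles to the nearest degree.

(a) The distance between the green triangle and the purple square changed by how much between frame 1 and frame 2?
+1.2

Distance in frame 1: 8.6. Distance in frame 2: 9.8.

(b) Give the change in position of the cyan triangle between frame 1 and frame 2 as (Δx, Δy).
(-7.6, 0.5)

The cyan triangle was at (15.4, 1.5) in frame 1 and (7.8, 2.0) in frame 2.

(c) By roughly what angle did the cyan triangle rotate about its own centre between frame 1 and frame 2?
19° clockwise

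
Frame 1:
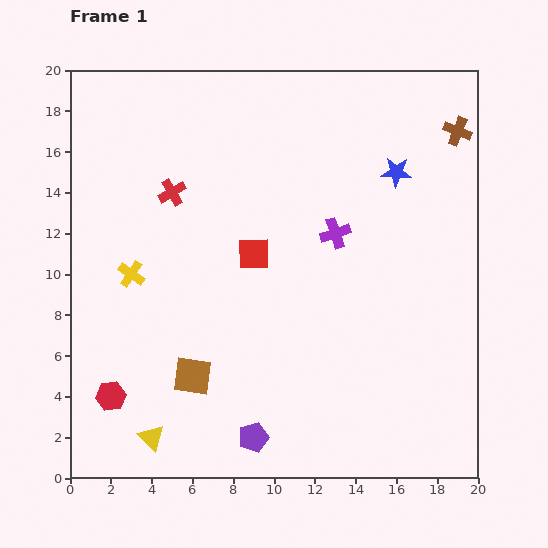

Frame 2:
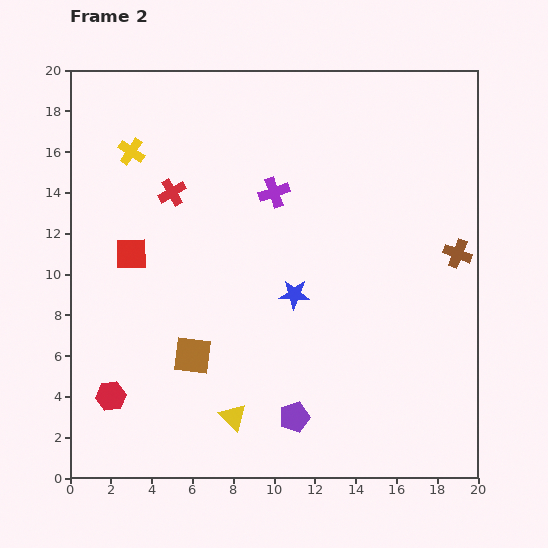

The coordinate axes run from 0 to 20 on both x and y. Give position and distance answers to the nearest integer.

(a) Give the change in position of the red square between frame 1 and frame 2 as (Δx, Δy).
(-6, 0)

The red square was at (9, 11) in frame 1 and (3, 11) in frame 2.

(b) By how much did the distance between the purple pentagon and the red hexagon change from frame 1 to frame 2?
+2

Distance in frame 1: 7. Distance in frame 2: 9.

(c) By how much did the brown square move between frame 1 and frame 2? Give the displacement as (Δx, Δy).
(0, 1)

The brown square was at (6, 5) in frame 1 and (6, 6) in frame 2.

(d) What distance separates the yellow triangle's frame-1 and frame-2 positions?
4

The yellow triangle moved from (4, 2) to (8, 3), a distance of √(4² + 1²) ≈ 4.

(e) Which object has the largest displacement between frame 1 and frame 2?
the blue star

(moved 8; next 6)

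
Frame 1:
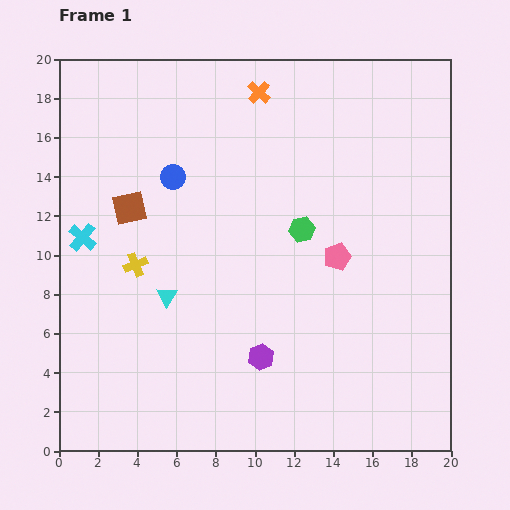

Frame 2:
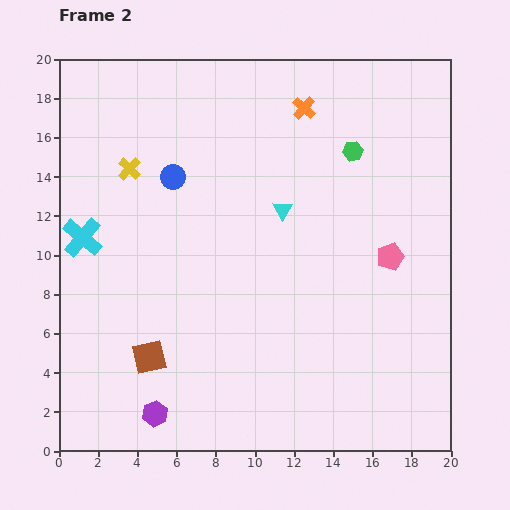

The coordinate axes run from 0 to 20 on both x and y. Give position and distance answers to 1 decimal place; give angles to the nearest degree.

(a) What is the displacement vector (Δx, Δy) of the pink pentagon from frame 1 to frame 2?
(2.7, 0.0)

The pink pentagon was at (14.2, 9.9) in frame 1 and (16.9, 9.9) in frame 2.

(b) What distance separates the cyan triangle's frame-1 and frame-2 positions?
7.4

The cyan triangle moved from (5.5, 7.9) to (11.4, 12.3), a distance of √(5.9² + 4.4²) ≈ 7.4.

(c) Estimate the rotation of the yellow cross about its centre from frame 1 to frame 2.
26° counter-clockwise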